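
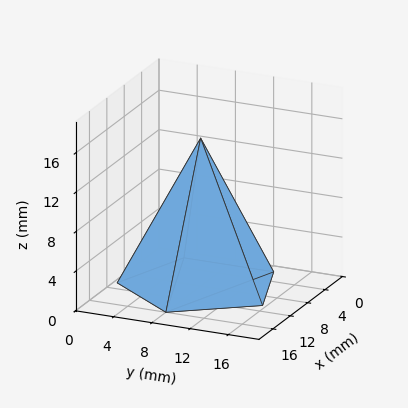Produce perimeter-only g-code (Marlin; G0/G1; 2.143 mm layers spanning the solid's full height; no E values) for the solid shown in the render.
Reading the render: the shape is a regular 5-sided pyramid, base circumscribed radius ≈ 8 mm, apex at z ≈ 15 mm (dimensions read to the nearest mm from the axis ticks). For the g-code, the solid's height is divided into equal slices at the stated Δz and each level perimeter traced with G1 moves after a G0 lift.

; perimeter-only toolpath
G21 ; units = mm
G90 ; absolute positioning
G28 ; home
; layer 1
G0 Z2.143
G0 X14.857 Y8.000
G1 X10.119 Y14.521
G1 X2.453 Y12.030
G1 X2.453 Y3.970
G1 X10.119 Y1.479
G1 X14.857 Y8.000
; layer 2
G0 Z4.286
G0 X13.714 Y8.000
G1 X9.766 Y13.434
G1 X3.377 Y11.359
G1 X3.377 Y4.641
G1 X9.766 Y2.566
G1 X13.714 Y8.000
; layer 3
G0 Z6.429
G0 X12.571 Y8.000
G1 X9.413 Y12.347
G1 X4.302 Y10.687
G1 X4.302 Y5.313
G1 X9.413 Y3.653
G1 X12.571 Y8.000
; layer 4
G0 Z8.571
G0 X11.429 Y8.000
G1 X9.059 Y11.261
G1 X5.226 Y10.015
G1 X5.226 Y5.985
G1 X9.059 Y4.739
G1 X11.429 Y8.000
; layer 5
G0 Z10.714
G0 X10.286 Y8.000
G1 X8.706 Y10.174
G1 X6.151 Y9.343
G1 X6.151 Y6.657
G1 X8.706 Y5.826
G1 X10.286 Y8.000
; layer 6
G0 Z12.857
G0 X9.143 Y8.000
G1 X8.353 Y9.087
G1 X7.075 Y8.672
G1 X7.075 Y7.328
G1 X8.353 Y6.913
G1 X9.143 Y8.000
M2 ; end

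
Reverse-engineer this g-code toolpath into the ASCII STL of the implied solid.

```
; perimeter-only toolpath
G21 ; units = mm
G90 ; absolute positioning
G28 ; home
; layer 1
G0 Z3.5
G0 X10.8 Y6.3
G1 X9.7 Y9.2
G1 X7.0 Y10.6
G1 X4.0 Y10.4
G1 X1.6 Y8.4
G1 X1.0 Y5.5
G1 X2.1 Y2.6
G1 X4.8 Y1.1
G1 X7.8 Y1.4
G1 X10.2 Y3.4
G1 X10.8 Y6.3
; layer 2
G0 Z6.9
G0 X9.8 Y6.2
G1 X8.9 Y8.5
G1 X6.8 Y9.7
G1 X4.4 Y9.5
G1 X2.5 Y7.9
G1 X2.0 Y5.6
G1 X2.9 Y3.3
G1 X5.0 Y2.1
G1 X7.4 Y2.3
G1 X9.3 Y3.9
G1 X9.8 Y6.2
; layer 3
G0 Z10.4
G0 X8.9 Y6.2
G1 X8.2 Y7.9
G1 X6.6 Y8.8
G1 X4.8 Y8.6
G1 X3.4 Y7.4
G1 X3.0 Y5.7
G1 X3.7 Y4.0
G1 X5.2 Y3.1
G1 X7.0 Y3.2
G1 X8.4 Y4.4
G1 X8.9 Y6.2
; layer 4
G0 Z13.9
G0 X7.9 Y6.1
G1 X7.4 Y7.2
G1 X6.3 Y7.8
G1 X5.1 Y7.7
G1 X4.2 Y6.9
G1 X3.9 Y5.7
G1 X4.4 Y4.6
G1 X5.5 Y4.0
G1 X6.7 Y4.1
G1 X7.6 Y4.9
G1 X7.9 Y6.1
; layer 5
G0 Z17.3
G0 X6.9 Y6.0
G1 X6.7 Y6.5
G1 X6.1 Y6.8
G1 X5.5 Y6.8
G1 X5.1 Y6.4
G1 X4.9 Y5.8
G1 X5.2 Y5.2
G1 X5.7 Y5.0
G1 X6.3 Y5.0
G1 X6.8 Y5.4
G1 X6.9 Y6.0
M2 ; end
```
solid part
  facet normal 0.0000 0.0000 -1.0000
    outer loop
      vertex 7.2 11.6 0.0
      vertex 10.4 9.8 0.0
      vertex 11.8 6.4 0.0
    endloop
  endfacet
  facet normal 0.0000 0.0000 -1.0000
    outer loop
      vertex 3.6 11.3 0.0
      vertex 7.2 11.6 0.0
      vertex 11.8 6.4 0.0
    endloop
  endfacet
  facet normal 0.0000 0.0000 -1.0000
    outer loop
      vertex 0.8 8.9 0.0
      vertex 3.6 11.3 0.0
      vertex 11.8 6.4 0.0
    endloop
  endfacet
  facet normal 0.0000 0.0000 -1.0000
    outer loop
      vertex 0.0 5.4 0.0
      vertex 0.8 8.9 0.0
      vertex 11.8 6.4 0.0
    endloop
  endfacet
  facet normal 0.0000 0.0000 -1.0000
    outer loop
      vertex 1.4 2.0 0.0
      vertex 0.0 5.4 0.0
      vertex 11.8 6.4 0.0
    endloop
  endfacet
  facet normal 0.0000 0.0000 -1.0000
    outer loop
      vertex 4.6 0.2 0.0
      vertex 1.4 2.0 0.0
      vertex 11.8 6.4 0.0
    endloop
  endfacet
  facet normal 0.0000 0.0000 -1.0000
    outer loop
      vertex 8.2 0.5 0.0
      vertex 4.6 0.2 0.0
      vertex 11.8 6.4 0.0
    endloop
  endfacet
  facet normal 0.0000 0.0000 -1.0000
    outer loop
      vertex 11.0 2.9 0.0
      vertex 8.2 0.5 0.0
      vertex 11.8 6.4 0.0
    endloop
  endfacet
  facet normal 0.8924 0.3675 0.2620
    outer loop
      vertex 11.8 6.4 0.0
      vertex 10.4 9.8 0.0
      vertex 5.9 5.9 20.8
    endloop
  endfacet
  facet normal 0.4734 0.8416 0.2602
    outer loop
      vertex 10.4 9.8 0.0
      vertex 7.2 11.6 0.0
      vertex 5.9 5.9 20.8
    endloop
  endfacet
  facet normal -0.0802 0.9626 0.2588
    outer loop
      vertex 7.2 11.6 0.0
      vertex 3.6 11.3 0.0
      vertex 5.9 5.9 20.8
    endloop
  endfacet
  facet normal -0.6284 0.7332 0.2598
    outer loop
      vertex 3.6 11.3 0.0
      vertex 0.8 8.9 0.0
      vertex 5.9 5.9 20.8
    endloop
  endfacet
  facet normal -0.9409 0.2151 0.2617
    outer loop
      vertex 0.8 8.9 0.0
      vertex 0.0 5.4 0.0
      vertex 5.9 5.9 20.8
    endloop
  endfacet
  facet normal -0.8924 -0.3675 0.2620
    outer loop
      vertex 0.0 5.4 0.0
      vertex 1.4 2.0 0.0
      vertex 5.9 5.9 20.8
    endloop
  endfacet
  facet normal -0.4734 -0.8416 0.2602
    outer loop
      vertex 1.4 2.0 0.0
      vertex 4.6 0.2 0.0
      vertex 5.9 5.9 20.8
    endloop
  endfacet
  facet normal 0.0802 -0.9626 0.2588
    outer loop
      vertex 4.6 0.2 0.0
      vertex 8.2 0.5 0.0
      vertex 5.9 5.9 20.8
    endloop
  endfacet
  facet normal 0.6284 -0.7332 0.2598
    outer loop
      vertex 8.2 0.5 0.0
      vertex 11.0 2.9 0.0
      vertex 5.9 5.9 20.8
    endloop
  endfacet
  facet normal 0.9409 -0.2151 0.2617
    outer loop
      vertex 11.0 2.9 0.0
      vertex 11.8 6.4 0.0
      vertex 5.9 5.9 20.8
    endloop
  endfacet
endsolid part

The G0 Z moves step by Δz≈3.5 mm. The G1 loops shrink linearly with z, so the solid tapers from its base footprint up to z≈20.8. Closing with a flat bottom cap and the tapered top and triangulating gives 18 facets — a regular 10-sided pyramid, base circumscribed radius ≈ 5.9 mm, apex at z ≈ 20.8 mm.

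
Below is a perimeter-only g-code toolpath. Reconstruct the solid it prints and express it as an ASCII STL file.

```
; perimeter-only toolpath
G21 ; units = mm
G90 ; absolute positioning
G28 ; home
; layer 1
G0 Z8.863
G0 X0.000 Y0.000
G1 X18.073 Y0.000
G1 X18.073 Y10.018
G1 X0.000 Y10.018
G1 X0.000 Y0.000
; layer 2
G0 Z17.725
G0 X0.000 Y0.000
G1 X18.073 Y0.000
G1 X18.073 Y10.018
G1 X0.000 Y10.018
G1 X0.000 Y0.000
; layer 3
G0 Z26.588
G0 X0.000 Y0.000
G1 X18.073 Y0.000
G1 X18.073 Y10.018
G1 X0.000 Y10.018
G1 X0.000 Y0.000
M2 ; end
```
solid part
  facet normal 0.0000 0.0000 -1.0000
    outer loop
      vertex 18.073 10.018 0.000
      vertex 18.073 0.000 0.000
      vertex 0.000 0.000 0.000
    endloop
  endfacet
  facet normal 0.0000 0.0000 -1.0000
    outer loop
      vertex 0.000 10.018 0.000
      vertex 18.073 10.018 0.000
      vertex 0.000 0.000 0.000
    endloop
  endfacet
  facet normal 0.0000 0.0000 1.0000
    outer loop
      vertex 0.000 0.000 26.588
      vertex 18.073 0.000 26.588
      vertex 18.073 10.018 26.588
    endloop
  endfacet
  facet normal 0.0000 0.0000 1.0000
    outer loop
      vertex 0.000 0.000 26.588
      vertex 18.073 10.018 26.588
      vertex 0.000 10.018 26.588
    endloop
  endfacet
  facet normal 0.0000 -1.0000 0.0000
    outer loop
      vertex 0.000 0.000 0.000
      vertex 18.073 0.000 0.000
      vertex 18.073 0.000 26.588
    endloop
  endfacet
  facet normal 0.0000 -1.0000 0.0000
    outer loop
      vertex 0.000 0.000 0.000
      vertex 18.073 0.000 26.588
      vertex 0.000 0.000 26.588
    endloop
  endfacet
  facet normal 0.0000 1.0000 0.0000
    outer loop
      vertex 18.073 10.018 26.588
      vertex 18.073 10.018 0.000
      vertex 0.000 10.018 0.000
    endloop
  endfacet
  facet normal 0.0000 1.0000 0.0000
    outer loop
      vertex 0.000 10.018 26.588
      vertex 18.073 10.018 26.588
      vertex 0.000 10.018 0.000
    endloop
  endfacet
  facet normal -1.0000 0.0000 0.0000
    outer loop
      vertex 0.000 10.018 26.588
      vertex 0.000 10.018 0.000
      vertex 0.000 0.000 0.000
    endloop
  endfacet
  facet normal -1.0000 0.0000 0.0000
    outer loop
      vertex 0.000 0.000 26.588
      vertex 0.000 10.018 26.588
      vertex 0.000 0.000 0.000
    endloop
  endfacet
  facet normal 1.0000 0.0000 0.0000
    outer loop
      vertex 18.073 0.000 0.000
      vertex 18.073 10.018 0.000
      vertex 18.073 10.018 26.588
    endloop
  endfacet
  facet normal 1.0000 0.0000 0.0000
    outer loop
      vertex 18.073 0.000 0.000
      vertex 18.073 10.018 26.588
      vertex 18.073 0.000 26.588
    endloop
  endfacet
endsolid part

The G0 Z moves step by Δz≈8.863 mm. Every layer's G1 loop is the same polygon, so the solid is a straight extrusion of it from z=0 to z≈26.6. Closing with flat bottom and top caps and triangulating gives 12 facets — a rectangular box, roughly 18.1 × 10 mm footprint and 26.6 mm tall.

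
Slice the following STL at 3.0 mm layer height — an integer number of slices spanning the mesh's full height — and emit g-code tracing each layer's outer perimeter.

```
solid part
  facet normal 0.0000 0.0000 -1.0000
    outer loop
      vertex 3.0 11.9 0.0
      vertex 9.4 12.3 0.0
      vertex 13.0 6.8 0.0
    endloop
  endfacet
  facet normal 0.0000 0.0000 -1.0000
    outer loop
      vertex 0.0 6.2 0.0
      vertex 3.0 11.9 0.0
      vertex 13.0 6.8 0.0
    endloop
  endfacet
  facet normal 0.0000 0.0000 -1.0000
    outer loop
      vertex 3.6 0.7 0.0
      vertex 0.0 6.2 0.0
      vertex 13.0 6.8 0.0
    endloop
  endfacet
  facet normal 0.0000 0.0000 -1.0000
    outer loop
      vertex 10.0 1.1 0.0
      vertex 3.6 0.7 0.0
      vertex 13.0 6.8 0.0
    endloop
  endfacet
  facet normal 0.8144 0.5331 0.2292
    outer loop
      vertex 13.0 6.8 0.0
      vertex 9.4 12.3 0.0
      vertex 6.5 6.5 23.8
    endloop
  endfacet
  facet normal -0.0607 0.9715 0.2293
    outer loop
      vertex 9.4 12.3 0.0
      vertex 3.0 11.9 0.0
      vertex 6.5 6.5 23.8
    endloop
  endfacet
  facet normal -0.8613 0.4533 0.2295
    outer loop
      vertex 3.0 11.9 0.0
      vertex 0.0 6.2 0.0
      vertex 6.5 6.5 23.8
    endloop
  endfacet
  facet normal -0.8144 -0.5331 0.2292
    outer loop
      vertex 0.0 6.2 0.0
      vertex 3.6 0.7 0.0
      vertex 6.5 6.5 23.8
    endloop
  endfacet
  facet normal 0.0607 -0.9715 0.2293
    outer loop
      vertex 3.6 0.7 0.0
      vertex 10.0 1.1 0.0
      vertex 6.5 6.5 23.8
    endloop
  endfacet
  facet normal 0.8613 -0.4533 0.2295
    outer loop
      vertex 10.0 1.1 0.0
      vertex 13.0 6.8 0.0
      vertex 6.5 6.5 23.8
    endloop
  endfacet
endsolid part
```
; perimeter-only toolpath
G21 ; units = mm
G90 ; absolute positioning
G28 ; home
; layer 1
G0 Z3.0
G0 X12.2 Y6.8
G1 X9.0 Y11.6
G1 X3.4 Y11.2
G1 X0.8 Y6.2
G1 X4.0 Y1.4
G1 X9.6 Y1.8
G1 X12.2 Y6.8
; layer 2
G0 Z6.0
G0 X11.4 Y6.7
G1 X8.7 Y10.9
G1 X3.9 Y10.6
G1 X1.6 Y6.3
G1 X4.3 Y2.1
G1 X9.1 Y2.5
G1 X11.4 Y6.7
; layer 3
G0 Z8.9
G0 X10.6 Y6.7
G1 X8.3 Y10.1
G1 X4.3 Y9.9
G1 X2.4 Y6.3
G1 X4.7 Y2.9
G1 X8.7 Y3.1
G1 X10.6 Y6.7
; layer 4
G0 Z11.9
G0 X9.8 Y6.7
G1 X8.0 Y9.4
G1 X4.8 Y9.2
G1 X3.2 Y6.3
G1 X5.0 Y3.6
G1 X8.2 Y3.8
G1 X9.8 Y6.7
; layer 5
G0 Z14.9
G0 X8.9 Y6.6
G1 X7.6 Y8.7
G1 X5.2 Y8.5
G1 X4.1 Y6.4
G1 X5.4 Y4.3
G1 X7.8 Y4.5
G1 X8.9 Y6.6
; layer 6
G0 Z17.9
G0 X8.1 Y6.6
G1 X7.2 Y8.0
G1 X5.6 Y7.8
G1 X4.9 Y6.4
G1 X5.8 Y5.0
G1 X7.4 Y5.2
G1 X8.1 Y6.6
; layer 7
G0 Z20.8
G0 X7.3 Y6.5
G1 X6.9 Y7.2
G1 X6.1 Y7.2
G1 X5.7 Y6.5
G1 X6.1 Y5.8
G1 X6.9 Y5.8
G1 X7.3 Y6.5
M2 ; end

The solid is a regular 6-sided pyramid, base circumscribed radius ≈ 6.5 mm, apex at z ≈ 23.8 mm. Slicing at Δz = 3.0 mm — 8 equal slices spanning the solid's height, so layer i sits at z = i·h/8 — gives 7 non-empty perimeters. Each is a 6-segment closed polygon; G0 lifts to the layer z and rapids to the start vertex, then G1 traces the edges. The cross-section shrinks linearly with z (the slice at the apex is degenerate and omitted).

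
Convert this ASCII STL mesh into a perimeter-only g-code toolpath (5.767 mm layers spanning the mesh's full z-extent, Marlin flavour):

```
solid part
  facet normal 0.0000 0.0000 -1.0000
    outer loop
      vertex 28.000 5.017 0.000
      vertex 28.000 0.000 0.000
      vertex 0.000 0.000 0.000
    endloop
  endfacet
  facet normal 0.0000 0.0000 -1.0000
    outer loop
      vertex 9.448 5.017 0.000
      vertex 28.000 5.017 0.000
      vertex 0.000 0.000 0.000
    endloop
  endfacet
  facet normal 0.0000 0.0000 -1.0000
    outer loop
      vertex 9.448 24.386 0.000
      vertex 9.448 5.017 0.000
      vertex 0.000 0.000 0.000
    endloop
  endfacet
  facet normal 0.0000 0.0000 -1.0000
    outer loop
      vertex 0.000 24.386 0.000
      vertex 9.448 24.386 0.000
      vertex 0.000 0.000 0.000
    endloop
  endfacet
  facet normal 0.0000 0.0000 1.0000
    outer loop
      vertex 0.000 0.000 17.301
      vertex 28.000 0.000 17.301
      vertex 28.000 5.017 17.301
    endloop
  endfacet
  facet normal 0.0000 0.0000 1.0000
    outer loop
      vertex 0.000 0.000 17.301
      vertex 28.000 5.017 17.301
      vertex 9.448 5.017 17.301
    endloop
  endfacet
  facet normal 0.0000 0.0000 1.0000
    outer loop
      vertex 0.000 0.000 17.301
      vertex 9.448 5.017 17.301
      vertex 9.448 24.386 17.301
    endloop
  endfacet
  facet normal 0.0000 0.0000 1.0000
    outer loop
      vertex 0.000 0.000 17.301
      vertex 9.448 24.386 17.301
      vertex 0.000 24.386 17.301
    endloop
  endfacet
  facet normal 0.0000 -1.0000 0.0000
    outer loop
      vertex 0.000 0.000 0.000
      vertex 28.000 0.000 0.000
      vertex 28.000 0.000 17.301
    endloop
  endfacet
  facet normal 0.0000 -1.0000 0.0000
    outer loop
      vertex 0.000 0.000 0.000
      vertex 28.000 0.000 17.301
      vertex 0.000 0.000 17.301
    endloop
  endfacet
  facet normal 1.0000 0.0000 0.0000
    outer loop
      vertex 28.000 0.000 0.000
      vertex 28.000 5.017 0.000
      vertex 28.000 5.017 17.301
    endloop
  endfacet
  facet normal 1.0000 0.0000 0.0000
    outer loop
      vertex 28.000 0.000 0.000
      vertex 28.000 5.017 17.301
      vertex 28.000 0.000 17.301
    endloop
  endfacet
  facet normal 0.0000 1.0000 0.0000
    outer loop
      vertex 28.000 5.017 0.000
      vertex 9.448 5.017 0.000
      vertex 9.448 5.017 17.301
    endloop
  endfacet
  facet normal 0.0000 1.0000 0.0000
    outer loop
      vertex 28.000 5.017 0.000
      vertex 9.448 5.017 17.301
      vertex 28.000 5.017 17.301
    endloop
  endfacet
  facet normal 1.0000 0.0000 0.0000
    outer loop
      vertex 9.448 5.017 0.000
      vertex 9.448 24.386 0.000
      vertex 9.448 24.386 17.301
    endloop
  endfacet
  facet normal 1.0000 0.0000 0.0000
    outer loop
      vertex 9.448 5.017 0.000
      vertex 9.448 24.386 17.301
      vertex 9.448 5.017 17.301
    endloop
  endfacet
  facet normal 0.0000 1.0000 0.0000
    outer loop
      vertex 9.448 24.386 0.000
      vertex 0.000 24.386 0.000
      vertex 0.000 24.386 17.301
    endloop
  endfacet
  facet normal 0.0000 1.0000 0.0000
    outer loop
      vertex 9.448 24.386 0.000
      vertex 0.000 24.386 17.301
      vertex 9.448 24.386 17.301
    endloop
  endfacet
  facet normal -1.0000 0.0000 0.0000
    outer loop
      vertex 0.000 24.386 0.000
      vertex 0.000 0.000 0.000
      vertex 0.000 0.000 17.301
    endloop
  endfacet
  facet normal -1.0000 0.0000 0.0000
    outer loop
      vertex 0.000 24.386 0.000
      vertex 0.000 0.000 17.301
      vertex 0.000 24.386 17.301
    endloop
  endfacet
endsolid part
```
; perimeter-only toolpath
G21 ; units = mm
G90 ; absolute positioning
G28 ; home
; layer 1
G0 Z5.767
G0 X0.000 Y0.000
G1 X28.000 Y0.000
G1 X28.000 Y5.017
G1 X9.448 Y5.017
G1 X9.448 Y24.386
G1 X0.000 Y24.386
G1 X0.000 Y0.000
; layer 2
G0 Z11.534
G0 X0.000 Y0.000
G1 X28.000 Y0.000
G1 X28.000 Y5.017
G1 X9.448 Y5.017
G1 X9.448 Y24.386
G1 X0.000 Y24.386
G1 X0.000 Y0.000
; layer 3
G0 Z17.301
G0 X0.000 Y0.000
G1 X28.000 Y0.000
G1 X28.000 Y5.017
G1 X9.448 Y5.017
G1 X9.448 Y24.386
G1 X0.000 Y24.386
G1 X0.000 Y0.000
M2 ; end

The solid is an L-shaped prism: outer 28 × 24.4 mm, arm thicknesses ≈ 5.02 mm (horizontal) and 9.45 mm (vertical), extruded 17.3 mm in z. Slicing at Δz = 5.767 mm — 3 equal slices spanning the solid's height, so layer i sits at z = i·h/3 — gives 3 non-empty perimeters. Each is a 6-segment closed polygon; G0 lifts to the layer z and rapids to the start vertex, then G1 traces the edges.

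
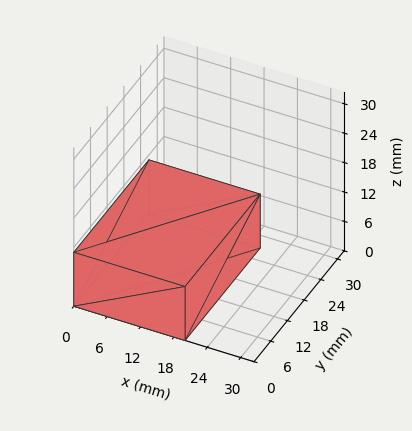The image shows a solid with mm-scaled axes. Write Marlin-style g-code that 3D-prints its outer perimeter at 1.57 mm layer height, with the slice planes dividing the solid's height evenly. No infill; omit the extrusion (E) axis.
Reading the render: the shape is a rectangular box, roughly 20 × 27 mm footprint and 11 mm tall (dimensions read to the nearest mm from the axis ticks). For the g-code, the solid's height is divided into equal slices at the stated Δz and each level perimeter traced with G1 moves after a G0 lift.

; perimeter-only toolpath
G21 ; units = mm
G90 ; absolute positioning
G28 ; home
; layer 1
G0 Z1.57
G0 X0.00 Y0.00
G1 X20.00 Y0.00
G1 X20.00 Y27.00
G1 X0.00 Y27.00
G1 X0.00 Y0.00
; layer 2
G0 Z3.14
G0 X0.00 Y0.00
G1 X20.00 Y0.00
G1 X20.00 Y27.00
G1 X0.00 Y27.00
G1 X0.00 Y0.00
; layer 3
G0 Z4.71
G0 X0.00 Y0.00
G1 X20.00 Y0.00
G1 X20.00 Y27.00
G1 X0.00 Y27.00
G1 X0.00 Y0.00
; layer 4
G0 Z6.29
G0 X0.00 Y0.00
G1 X20.00 Y0.00
G1 X20.00 Y27.00
G1 X0.00 Y27.00
G1 X0.00 Y0.00
; layer 5
G0 Z7.86
G0 X0.00 Y0.00
G1 X20.00 Y0.00
G1 X20.00 Y27.00
G1 X0.00 Y27.00
G1 X0.00 Y0.00
; layer 6
G0 Z9.43
G0 X0.00 Y0.00
G1 X20.00 Y0.00
G1 X20.00 Y27.00
G1 X0.00 Y27.00
G1 X0.00 Y0.00
; layer 7
G0 Z11.00
G0 X0.00 Y0.00
G1 X20.00 Y0.00
G1 X20.00 Y27.00
G1 X0.00 Y27.00
G1 X0.00 Y0.00
M2 ; end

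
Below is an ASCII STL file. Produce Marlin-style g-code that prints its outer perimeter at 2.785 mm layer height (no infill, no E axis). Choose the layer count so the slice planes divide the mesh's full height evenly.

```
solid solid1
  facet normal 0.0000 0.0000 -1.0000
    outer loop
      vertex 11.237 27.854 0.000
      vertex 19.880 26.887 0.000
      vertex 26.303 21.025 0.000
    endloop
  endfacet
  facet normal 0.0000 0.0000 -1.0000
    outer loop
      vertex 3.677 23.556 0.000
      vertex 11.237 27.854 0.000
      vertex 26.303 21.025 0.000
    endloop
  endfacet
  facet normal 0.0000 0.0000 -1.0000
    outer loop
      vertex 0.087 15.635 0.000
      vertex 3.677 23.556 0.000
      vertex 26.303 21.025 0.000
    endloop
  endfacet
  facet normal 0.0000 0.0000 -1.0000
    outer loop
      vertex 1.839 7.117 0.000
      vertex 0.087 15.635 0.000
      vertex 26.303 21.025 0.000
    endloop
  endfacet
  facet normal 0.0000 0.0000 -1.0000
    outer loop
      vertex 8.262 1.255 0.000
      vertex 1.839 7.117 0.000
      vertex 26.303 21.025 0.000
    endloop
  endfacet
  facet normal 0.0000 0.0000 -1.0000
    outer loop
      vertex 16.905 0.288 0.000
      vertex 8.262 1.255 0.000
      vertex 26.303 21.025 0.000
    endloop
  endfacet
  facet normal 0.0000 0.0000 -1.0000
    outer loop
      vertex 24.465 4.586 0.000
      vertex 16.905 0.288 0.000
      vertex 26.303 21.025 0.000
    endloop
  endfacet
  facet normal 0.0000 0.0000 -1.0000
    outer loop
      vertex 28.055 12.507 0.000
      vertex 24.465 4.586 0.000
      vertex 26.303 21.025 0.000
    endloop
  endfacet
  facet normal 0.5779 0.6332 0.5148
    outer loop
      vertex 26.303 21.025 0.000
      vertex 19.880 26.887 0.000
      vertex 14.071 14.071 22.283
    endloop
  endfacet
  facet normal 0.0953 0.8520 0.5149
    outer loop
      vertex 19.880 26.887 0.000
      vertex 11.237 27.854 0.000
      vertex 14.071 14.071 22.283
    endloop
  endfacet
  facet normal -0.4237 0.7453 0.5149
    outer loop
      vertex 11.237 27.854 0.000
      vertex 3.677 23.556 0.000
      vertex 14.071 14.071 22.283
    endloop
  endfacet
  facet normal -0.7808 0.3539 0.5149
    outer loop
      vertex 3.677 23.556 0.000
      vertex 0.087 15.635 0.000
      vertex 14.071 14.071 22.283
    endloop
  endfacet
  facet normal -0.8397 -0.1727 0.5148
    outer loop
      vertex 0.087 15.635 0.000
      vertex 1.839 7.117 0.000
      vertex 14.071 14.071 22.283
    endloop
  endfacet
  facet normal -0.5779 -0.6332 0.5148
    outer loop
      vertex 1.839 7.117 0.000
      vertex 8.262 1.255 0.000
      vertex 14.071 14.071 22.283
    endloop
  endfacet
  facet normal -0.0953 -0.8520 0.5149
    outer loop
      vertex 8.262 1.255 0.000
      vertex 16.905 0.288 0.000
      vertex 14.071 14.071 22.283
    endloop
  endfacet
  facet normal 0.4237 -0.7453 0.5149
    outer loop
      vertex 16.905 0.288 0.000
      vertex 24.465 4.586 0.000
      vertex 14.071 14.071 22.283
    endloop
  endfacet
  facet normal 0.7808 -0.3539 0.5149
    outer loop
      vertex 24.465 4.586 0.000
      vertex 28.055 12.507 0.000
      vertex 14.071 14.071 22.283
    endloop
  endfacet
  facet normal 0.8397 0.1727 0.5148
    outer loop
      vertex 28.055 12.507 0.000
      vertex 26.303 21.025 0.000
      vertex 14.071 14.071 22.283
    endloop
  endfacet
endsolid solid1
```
; perimeter-only toolpath
G21 ; units = mm
G90 ; absolute positioning
G28 ; home
; layer 1
G0 Z2.785
G0 X24.774 Y20.156
G1 X19.154 Y25.285
G1 X11.591 Y26.131
G1 X4.976 Y22.370
G1 X1.835 Y15.439
G1 X3.368 Y7.986
G1 X8.988 Y2.857
G1 X16.551 Y2.011
G1 X23.166 Y5.772
G1 X26.307 Y12.702
G1 X24.774 Y20.156
; layer 2
G0 Z5.571
G0 X23.245 Y19.287
G1 X18.428 Y23.683
G1 X11.945 Y24.408
G1 X6.276 Y21.185
G1 X3.583 Y15.244
G1 X4.897 Y8.855
G1 X9.714 Y4.459
G1 X16.197 Y3.734
G1 X21.866 Y6.957
G1 X24.559 Y12.898
G1 X23.245 Y19.287
; layer 3
G0 Z8.356
G0 X21.716 Y18.417
G1 X17.702 Y22.081
G1 X12.300 Y22.685
G1 X7.575 Y19.999
G1 X5.331 Y15.049
G1 X6.426 Y9.725
G1 X10.440 Y6.061
G1 X15.842 Y5.457
G1 X20.567 Y8.143
G1 X22.811 Y13.093
G1 X21.716 Y18.417
; layer 4
G0 Z11.142
G0 X20.187 Y17.548
G1 X16.976 Y20.479
G1 X12.654 Y20.962
G1 X8.874 Y18.814
G1 X7.079 Y14.853
G1 X7.955 Y10.594
G1 X11.166 Y7.663
G1 X15.488 Y7.179
G1 X19.268 Y9.329
G1 X21.063 Y13.289
G1 X20.187 Y17.548
; layer 5
G0 Z13.927
G0 X18.658 Y16.679
G1 X16.249 Y18.877
G1 X13.008 Y19.240
G1 X10.173 Y17.628
G1 X8.827 Y14.658
G1 X9.484 Y11.463
G1 X11.893 Y9.265
G1 X15.134 Y8.902
G1 X17.969 Y10.514
G1 X19.315 Y13.485
G1 X18.658 Y16.679
; layer 6
G0 Z16.712
G0 X17.129 Y15.809
G1 X15.523 Y17.275
G1 X13.363 Y17.517
G1 X11.473 Y16.442
G1 X10.575 Y14.462
G1 X11.013 Y12.332
G1 X12.619 Y10.867
G1 X14.780 Y10.625
G1 X16.669 Y11.700
G1 X17.567 Y13.680
G1 X17.129 Y15.809
; layer 7
G0 Z19.498
G0 X15.600 Y14.940
G1 X14.797 Y15.673
G1 X13.717 Y15.794
G1 X12.772 Y15.257
G1 X12.323 Y14.267
G1 X12.542 Y13.202
G1 X13.345 Y12.469
G1 X14.425 Y12.348
G1 X15.370 Y12.885
G1 X15.819 Y13.875
G1 X15.600 Y14.940
M2 ; end

The solid is a regular 10-sided pyramid, base circumscribed radius ≈ 14.1 mm, apex at z ≈ 22.3 mm. Slicing at Δz = 2.785 mm — 8 equal slices spanning the solid's height, so layer i sits at z = i·h/8 — gives 7 non-empty perimeters. Each is a 10-segment closed polygon; G0 lifts to the layer z and rapids to the start vertex, then G1 traces the edges. The cross-section shrinks linearly with z (the slice at the apex is degenerate and omitted).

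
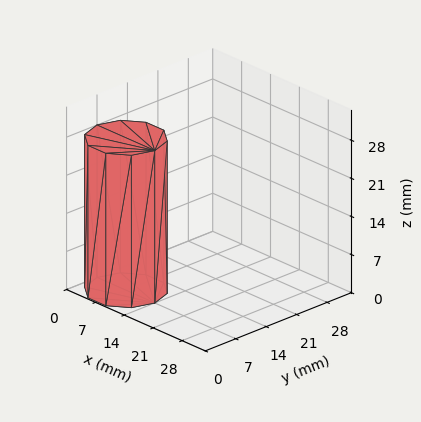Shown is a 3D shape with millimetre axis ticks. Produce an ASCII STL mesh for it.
Reading the render: the shape is a regular 10-sided prism (a cylinder approximated with 10 flat sides), circumscribed radius ≈ 7 mm, height ≈ 28 mm (dimensions read to the nearest mm from the axis ticks). For the STL, each face is triangulated and given an outward normal.

solid part
  facet normal 0.0000 0.0000 -1.0000
    outer loop
      vertex 9.163 13.657 0.000
      vertex 12.663 11.114 0.000
      vertex 14.000 7.000 0.000
    endloop
  endfacet
  facet normal 0.0000 0.0000 -1.0000
    outer loop
      vertex 4.837 13.657 0.000
      vertex 9.163 13.657 0.000
      vertex 14.000 7.000 0.000
    endloop
  endfacet
  facet normal 0.0000 0.0000 -1.0000
    outer loop
      vertex 1.337 11.114 0.000
      vertex 4.837 13.657 0.000
      vertex 14.000 7.000 0.000
    endloop
  endfacet
  facet normal 0.0000 0.0000 -1.0000
    outer loop
      vertex 0.000 7.000 0.000
      vertex 1.337 11.114 0.000
      vertex 14.000 7.000 0.000
    endloop
  endfacet
  facet normal 0.0000 0.0000 -1.0000
    outer loop
      vertex 1.337 2.886 0.000
      vertex 0.000 7.000 0.000
      vertex 14.000 7.000 0.000
    endloop
  endfacet
  facet normal 0.0000 0.0000 -1.0000
    outer loop
      vertex 4.837 0.343 0.000
      vertex 1.337 2.886 0.000
      vertex 14.000 7.000 0.000
    endloop
  endfacet
  facet normal 0.0000 0.0000 -1.0000
    outer loop
      vertex 9.163 0.343 0.000
      vertex 4.837 0.343 0.000
      vertex 14.000 7.000 0.000
    endloop
  endfacet
  facet normal 0.0000 0.0000 -1.0000
    outer loop
      vertex 12.663 2.886 0.000
      vertex 9.163 0.343 0.000
      vertex 14.000 7.000 0.000
    endloop
  endfacet
  facet normal 0.0000 0.0000 1.0000
    outer loop
      vertex 14.000 7.000 28.000
      vertex 12.663 11.114 28.000
      vertex 9.163 13.657 28.000
    endloop
  endfacet
  facet normal 0.0000 0.0000 1.0000
    outer loop
      vertex 14.000 7.000 28.000
      vertex 9.163 13.657 28.000
      vertex 4.837 13.657 28.000
    endloop
  endfacet
  facet normal 0.0000 0.0000 1.0000
    outer loop
      vertex 14.000 7.000 28.000
      vertex 4.837 13.657 28.000
      vertex 1.337 11.114 28.000
    endloop
  endfacet
  facet normal 0.0000 0.0000 1.0000
    outer loop
      vertex 14.000 7.000 28.000
      vertex 1.337 11.114 28.000
      vertex 0.000 7.000 28.000
    endloop
  endfacet
  facet normal 0.0000 0.0000 1.0000
    outer loop
      vertex 14.000 7.000 28.000
      vertex 0.000 7.000 28.000
      vertex 1.337 2.886 28.000
    endloop
  endfacet
  facet normal 0.0000 0.0000 1.0000
    outer loop
      vertex 14.000 7.000 28.000
      vertex 1.337 2.886 28.000
      vertex 4.837 0.343 28.000
    endloop
  endfacet
  facet normal 0.0000 0.0000 1.0000
    outer loop
      vertex 14.000 7.000 28.000
      vertex 4.837 0.343 28.000
      vertex 9.163 0.343 28.000
    endloop
  endfacet
  facet normal 0.0000 0.0000 1.0000
    outer loop
      vertex 14.000 7.000 28.000
      vertex 9.163 0.343 28.000
      vertex 12.663 2.886 28.000
    endloop
  endfacet
  facet normal 0.9510 0.3091 0.0000
    outer loop
      vertex 14.000 7.000 0.000
      vertex 12.663 11.114 0.000
      vertex 12.663 11.114 28.000
    endloop
  endfacet
  facet normal 0.9510 0.3091 0.0000
    outer loop
      vertex 14.000 7.000 0.000
      vertex 12.663 11.114 28.000
      vertex 14.000 7.000 28.000
    endloop
  endfacet
  facet normal 0.5878 0.8090 0.0000
    outer loop
      vertex 12.663 11.114 0.000
      vertex 9.163 13.657 0.000
      vertex 9.163 13.657 28.000
    endloop
  endfacet
  facet normal 0.5878 0.8090 0.0000
    outer loop
      vertex 12.663 11.114 0.000
      vertex 9.163 13.657 28.000
      vertex 12.663 11.114 28.000
    endloop
  endfacet
  facet normal 0.0000 1.0000 0.0000
    outer loop
      vertex 9.163 13.657 0.000
      vertex 4.837 13.657 0.000
      vertex 4.837 13.657 28.000
    endloop
  endfacet
  facet normal 0.0000 1.0000 0.0000
    outer loop
      vertex 9.163 13.657 0.000
      vertex 4.837 13.657 28.000
      vertex 9.163 13.657 28.000
    endloop
  endfacet
  facet normal -0.5878 0.8090 0.0000
    outer loop
      vertex 4.837 13.657 0.000
      vertex 1.337 11.114 0.000
      vertex 1.337 11.114 28.000
    endloop
  endfacet
  facet normal -0.5878 0.8090 0.0000
    outer loop
      vertex 4.837 13.657 0.000
      vertex 1.337 11.114 28.000
      vertex 4.837 13.657 28.000
    endloop
  endfacet
  facet normal -0.9510 0.3091 0.0000
    outer loop
      vertex 1.337 11.114 0.000
      vertex 0.000 7.000 0.000
      vertex 0.000 7.000 28.000
    endloop
  endfacet
  facet normal -0.9510 0.3091 0.0000
    outer loop
      vertex 1.337 11.114 0.000
      vertex 0.000 7.000 28.000
      vertex 1.337 11.114 28.000
    endloop
  endfacet
  facet normal -0.9510 -0.3091 0.0000
    outer loop
      vertex 0.000 7.000 0.000
      vertex 1.337 2.886 0.000
      vertex 1.337 2.886 28.000
    endloop
  endfacet
  facet normal -0.9510 -0.3091 0.0000
    outer loop
      vertex 0.000 7.000 0.000
      vertex 1.337 2.886 28.000
      vertex 0.000 7.000 28.000
    endloop
  endfacet
  facet normal -0.5878 -0.8090 0.0000
    outer loop
      vertex 1.337 2.886 0.000
      vertex 4.837 0.343 0.000
      vertex 4.837 0.343 28.000
    endloop
  endfacet
  facet normal -0.5878 -0.8090 0.0000
    outer loop
      vertex 1.337 2.886 0.000
      vertex 4.837 0.343 28.000
      vertex 1.337 2.886 28.000
    endloop
  endfacet
  facet normal 0.0000 -1.0000 0.0000
    outer loop
      vertex 4.837 0.343 0.000
      vertex 9.163 0.343 0.000
      vertex 9.163 0.343 28.000
    endloop
  endfacet
  facet normal 0.0000 -1.0000 0.0000
    outer loop
      vertex 4.837 0.343 0.000
      vertex 9.163 0.343 28.000
      vertex 4.837 0.343 28.000
    endloop
  endfacet
  facet normal 0.5878 -0.8090 0.0000
    outer loop
      vertex 9.163 0.343 0.000
      vertex 12.663 2.886 0.000
      vertex 12.663 2.886 28.000
    endloop
  endfacet
  facet normal 0.5878 -0.8090 0.0000
    outer loop
      vertex 9.163 0.343 0.000
      vertex 12.663 2.886 28.000
      vertex 9.163 0.343 28.000
    endloop
  endfacet
  facet normal 0.9510 -0.3091 0.0000
    outer loop
      vertex 12.663 2.886 0.000
      vertex 14.000 7.000 0.000
      vertex 14.000 7.000 28.000
    endloop
  endfacet
  facet normal 0.9510 -0.3091 0.0000
    outer loop
      vertex 12.663 2.886 0.000
      vertex 14.000 7.000 28.000
      vertex 12.663 2.886 28.000
    endloop
  endfacet
endsolid part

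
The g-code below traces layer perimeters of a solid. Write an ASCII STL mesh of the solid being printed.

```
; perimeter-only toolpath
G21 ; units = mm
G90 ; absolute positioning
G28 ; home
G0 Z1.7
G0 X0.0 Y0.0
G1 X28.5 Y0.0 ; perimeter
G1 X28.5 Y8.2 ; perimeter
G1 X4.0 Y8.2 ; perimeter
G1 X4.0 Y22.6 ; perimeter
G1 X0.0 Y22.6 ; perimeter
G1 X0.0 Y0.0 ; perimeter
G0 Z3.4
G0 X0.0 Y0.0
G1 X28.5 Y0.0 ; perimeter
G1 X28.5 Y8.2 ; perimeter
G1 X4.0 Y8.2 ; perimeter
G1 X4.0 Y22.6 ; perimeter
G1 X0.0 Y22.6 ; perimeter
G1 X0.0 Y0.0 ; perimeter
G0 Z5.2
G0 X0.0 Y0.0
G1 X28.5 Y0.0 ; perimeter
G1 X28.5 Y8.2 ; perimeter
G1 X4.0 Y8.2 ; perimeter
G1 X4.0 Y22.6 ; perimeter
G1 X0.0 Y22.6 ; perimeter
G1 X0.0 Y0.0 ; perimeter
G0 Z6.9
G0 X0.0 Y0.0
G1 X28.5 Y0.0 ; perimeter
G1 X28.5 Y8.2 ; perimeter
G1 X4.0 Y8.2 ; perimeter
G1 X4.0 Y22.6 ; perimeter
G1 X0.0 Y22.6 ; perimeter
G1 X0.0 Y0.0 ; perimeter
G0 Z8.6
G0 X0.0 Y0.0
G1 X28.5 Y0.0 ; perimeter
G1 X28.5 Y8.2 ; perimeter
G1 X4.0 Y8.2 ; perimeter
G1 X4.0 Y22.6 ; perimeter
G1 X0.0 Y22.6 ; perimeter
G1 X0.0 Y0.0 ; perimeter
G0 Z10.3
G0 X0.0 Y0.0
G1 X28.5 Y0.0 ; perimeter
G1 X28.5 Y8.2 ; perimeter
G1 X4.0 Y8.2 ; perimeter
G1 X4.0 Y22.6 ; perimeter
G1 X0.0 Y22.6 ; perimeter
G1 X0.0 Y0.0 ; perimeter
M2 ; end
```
solid part
  facet normal 0.0000 0.0000 -1.0000
    outer loop
      vertex 28.5 8.2 0.0
      vertex 28.5 0.0 0.0
      vertex 0.0 0.0 0.0
    endloop
  endfacet
  facet normal 0.0000 0.0000 -1.0000
    outer loop
      vertex 4.0 8.2 0.0
      vertex 28.5 8.2 0.0
      vertex 0.0 0.0 0.0
    endloop
  endfacet
  facet normal 0.0000 0.0000 -1.0000
    outer loop
      vertex 4.0 22.6 0.0
      vertex 4.0 8.2 0.0
      vertex 0.0 0.0 0.0
    endloop
  endfacet
  facet normal 0.0000 0.0000 -1.0000
    outer loop
      vertex 0.0 22.6 0.0
      vertex 4.0 22.6 0.0
      vertex 0.0 0.0 0.0
    endloop
  endfacet
  facet normal 0.0000 0.0000 1.0000
    outer loop
      vertex 0.0 0.0 10.3
      vertex 28.5 0.0 10.3
      vertex 28.5 8.2 10.3
    endloop
  endfacet
  facet normal 0.0000 0.0000 1.0000
    outer loop
      vertex 0.0 0.0 10.3
      vertex 28.5 8.2 10.3
      vertex 4.0 8.2 10.3
    endloop
  endfacet
  facet normal 0.0000 0.0000 1.0000
    outer loop
      vertex 0.0 0.0 10.3
      vertex 4.0 8.2 10.3
      vertex 4.0 22.6 10.3
    endloop
  endfacet
  facet normal 0.0000 0.0000 1.0000
    outer loop
      vertex 0.0 0.0 10.3
      vertex 4.0 22.6 10.3
      vertex 0.0 22.6 10.3
    endloop
  endfacet
  facet normal 0.0000 -1.0000 0.0000
    outer loop
      vertex 0.0 0.0 0.0
      vertex 28.5 0.0 0.0
      vertex 28.5 0.0 10.3
    endloop
  endfacet
  facet normal 0.0000 -1.0000 0.0000
    outer loop
      vertex 0.0 0.0 0.0
      vertex 28.5 0.0 10.3
      vertex 0.0 0.0 10.3
    endloop
  endfacet
  facet normal 1.0000 0.0000 0.0000
    outer loop
      vertex 28.5 0.0 0.0
      vertex 28.5 8.2 0.0
      vertex 28.5 8.2 10.3
    endloop
  endfacet
  facet normal 1.0000 0.0000 0.0000
    outer loop
      vertex 28.5 0.0 0.0
      vertex 28.5 8.2 10.3
      vertex 28.5 0.0 10.3
    endloop
  endfacet
  facet normal 0.0000 1.0000 0.0000
    outer loop
      vertex 28.5 8.2 0.0
      vertex 4.0 8.2 0.0
      vertex 4.0 8.2 10.3
    endloop
  endfacet
  facet normal 0.0000 1.0000 0.0000
    outer loop
      vertex 28.5 8.2 0.0
      vertex 4.0 8.2 10.3
      vertex 28.5 8.2 10.3
    endloop
  endfacet
  facet normal 1.0000 0.0000 0.0000
    outer loop
      vertex 4.0 8.2 0.0
      vertex 4.0 22.6 0.0
      vertex 4.0 22.6 10.3
    endloop
  endfacet
  facet normal 1.0000 0.0000 0.0000
    outer loop
      vertex 4.0 8.2 0.0
      vertex 4.0 22.6 10.3
      vertex 4.0 8.2 10.3
    endloop
  endfacet
  facet normal 0.0000 1.0000 0.0000
    outer loop
      vertex 4.0 22.6 0.0
      vertex 0.0 22.6 0.0
      vertex 0.0 22.6 10.3
    endloop
  endfacet
  facet normal 0.0000 1.0000 0.0000
    outer loop
      vertex 4.0 22.6 0.0
      vertex 0.0 22.6 10.3
      vertex 4.0 22.6 10.3
    endloop
  endfacet
  facet normal -1.0000 0.0000 0.0000
    outer loop
      vertex 0.0 22.6 0.0
      vertex 0.0 0.0 0.0
      vertex 0.0 0.0 10.3
    endloop
  endfacet
  facet normal -1.0000 0.0000 0.0000
    outer loop
      vertex 0.0 22.6 0.0
      vertex 0.0 0.0 10.3
      vertex 0.0 22.6 10.3
    endloop
  endfacet
endsolid part

The G0 Z moves step by Δz≈1.7 mm. Every layer's G1 loop is the same polygon, so the solid is a straight extrusion of it from z=0 to z≈10.3. Closing with flat bottom and top caps and triangulating gives 20 facets — an L-shaped prism: outer 28.5 × 22.6 mm, arm thicknesses ≈ 8.2 mm (horizontal) and 4 mm (vertical), extruded 10.3 mm in z.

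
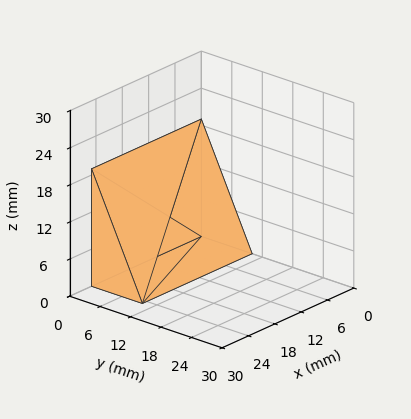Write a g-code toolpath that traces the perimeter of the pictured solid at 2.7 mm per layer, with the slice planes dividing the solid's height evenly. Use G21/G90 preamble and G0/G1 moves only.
Reading the render: the shape is a wedge (ramp): 25 × 10 mm base, rising to 19 mm along the y=0 edge and sloping linearly to z=0 at y=10 (dimensions read to the nearest mm from the axis ticks). For the g-code, the solid's height is divided into equal slices at the stated Δz and each level perimeter traced with G1 moves after a G0 lift.

; perimeter-only toolpath
G21 ; units = mm
G90 ; absolute positioning
G28 ; home
; layer 1
G0 Z2.7
G0 X0.0 Y0.0
G1 X25.0 Y0.0
G1 X25.0 Y8.6
G1 X0.0 Y8.6
G1 X0.0 Y0.0
; layer 2
G0 Z5.4
G0 X0.0 Y0.0
G1 X25.0 Y0.0
G1 X25.0 Y7.1
G1 X0.0 Y7.1
G1 X0.0 Y0.0
; layer 3
G0 Z8.1
G0 X0.0 Y0.0
G1 X25.0 Y0.0
G1 X25.0 Y5.7
G1 X0.0 Y5.7
G1 X0.0 Y0.0
; layer 4
G0 Z10.9
G0 X0.0 Y0.0
G1 X25.0 Y0.0
G1 X25.0 Y4.3
G1 X0.0 Y4.3
G1 X0.0 Y0.0
; layer 5
G0 Z13.6
G0 X0.0 Y0.0
G1 X25.0 Y0.0
G1 X25.0 Y2.9
G1 X0.0 Y2.9
G1 X0.0 Y0.0
; layer 6
G0 Z16.3
G0 X0.0 Y0.0
G1 X25.0 Y0.0
G1 X25.0 Y1.4
G1 X0.0 Y1.4
G1 X0.0 Y0.0
M2 ; end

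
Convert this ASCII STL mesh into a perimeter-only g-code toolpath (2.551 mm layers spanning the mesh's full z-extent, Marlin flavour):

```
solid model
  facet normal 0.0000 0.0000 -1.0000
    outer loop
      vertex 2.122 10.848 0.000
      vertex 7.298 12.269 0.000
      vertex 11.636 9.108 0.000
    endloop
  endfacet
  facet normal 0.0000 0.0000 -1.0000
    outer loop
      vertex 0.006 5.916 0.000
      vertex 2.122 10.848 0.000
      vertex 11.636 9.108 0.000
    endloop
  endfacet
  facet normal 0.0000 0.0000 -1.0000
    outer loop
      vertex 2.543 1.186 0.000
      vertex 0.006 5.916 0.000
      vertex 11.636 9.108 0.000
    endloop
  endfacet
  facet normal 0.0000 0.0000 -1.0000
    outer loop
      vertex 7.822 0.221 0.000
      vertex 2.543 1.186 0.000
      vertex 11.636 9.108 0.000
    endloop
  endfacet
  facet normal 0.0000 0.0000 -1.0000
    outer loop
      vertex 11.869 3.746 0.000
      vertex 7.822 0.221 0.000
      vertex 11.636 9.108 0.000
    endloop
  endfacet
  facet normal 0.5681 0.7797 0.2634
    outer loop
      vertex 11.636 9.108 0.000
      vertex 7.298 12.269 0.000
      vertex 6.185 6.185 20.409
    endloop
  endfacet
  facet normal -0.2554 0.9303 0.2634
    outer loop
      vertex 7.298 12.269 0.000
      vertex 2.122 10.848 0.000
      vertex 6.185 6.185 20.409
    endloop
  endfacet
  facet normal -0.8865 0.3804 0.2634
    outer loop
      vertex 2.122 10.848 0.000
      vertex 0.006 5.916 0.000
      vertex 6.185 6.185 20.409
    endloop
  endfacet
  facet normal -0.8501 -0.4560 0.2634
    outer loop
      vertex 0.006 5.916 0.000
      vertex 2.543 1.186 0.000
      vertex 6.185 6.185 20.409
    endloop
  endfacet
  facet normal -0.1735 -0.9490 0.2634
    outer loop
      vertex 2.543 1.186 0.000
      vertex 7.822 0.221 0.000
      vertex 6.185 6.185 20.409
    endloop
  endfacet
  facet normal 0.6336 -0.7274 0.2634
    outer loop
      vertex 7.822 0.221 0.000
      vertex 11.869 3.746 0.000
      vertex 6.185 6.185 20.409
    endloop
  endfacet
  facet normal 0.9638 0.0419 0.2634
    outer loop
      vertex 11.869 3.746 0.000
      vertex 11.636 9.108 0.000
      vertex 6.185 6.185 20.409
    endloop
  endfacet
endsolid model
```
; perimeter-only toolpath
G21 ; units = mm
G90 ; absolute positioning
G28 ; home
; layer 1
G0 Z2.551
G0 X10.955 Y8.743
G1 X7.159 Y11.508
G1 X2.630 Y10.265
G1 X0.778 Y5.950
G1 X2.998 Y1.811
G1 X7.617 Y0.966
G1 X11.159 Y4.051
G1 X10.955 Y8.743
; layer 2
G0 Z5.102
G0 X10.273 Y8.377
G1 X7.020 Y10.748
G1 X3.138 Y9.682
G1 X1.551 Y5.983
G1 X3.454 Y2.436
G1 X7.413 Y1.712
G1 X10.448 Y4.356
G1 X10.273 Y8.377
; layer 3
G0 Z7.653
G0 X9.592 Y8.012
G1 X6.881 Y9.988
G1 X3.646 Y9.099
G1 X2.323 Y6.017
G1 X3.909 Y3.061
G1 X7.208 Y2.458
G1 X9.738 Y4.661
G1 X9.592 Y8.012
; layer 4
G0 Z10.204
G0 X8.910 Y7.646
G1 X6.742 Y9.227
G1 X4.153 Y8.517
G1 X3.095 Y6.050
G1 X4.364 Y3.685
G1 X7.003 Y3.203
G1 X9.027 Y4.965
G1 X8.910 Y7.646
; layer 5
G0 Z12.756
G0 X8.229 Y7.281
G1 X6.602 Y8.466
G1 X4.661 Y7.934
G1 X3.868 Y6.084
G1 X4.819 Y4.310
G1 X6.799 Y3.948
G1 X8.316 Y5.270
G1 X8.229 Y7.281
; layer 6
G0 Z15.307
G0 X7.548 Y6.916
G1 X6.463 Y7.706
G1 X5.169 Y7.351
G1 X4.640 Y6.118
G1 X5.274 Y4.935
G1 X6.594 Y4.694
G1 X7.606 Y5.575
G1 X7.548 Y6.916
; layer 7
G0 Z17.858
G0 X6.866 Y6.550
G1 X6.324 Y6.945
G1 X5.677 Y6.768
G1 X5.413 Y6.151
G1 X5.730 Y5.560
G1 X6.390 Y5.439
G1 X6.895 Y5.880
G1 X6.866 Y6.550
M2 ; end

The solid is a regular 7-sided pyramid, base circumscribed radius ≈ 6.18 mm, apex at z ≈ 20.4 mm. Slicing at Δz = 2.551 mm — 8 equal slices spanning the solid's height, so layer i sits at z = i·h/8 — gives 7 non-empty perimeters. Each is a 7-segment closed polygon; G0 lifts to the layer z and rapids to the start vertex, then G1 traces the edges. The cross-section shrinks linearly with z (the slice at the apex is degenerate and omitted).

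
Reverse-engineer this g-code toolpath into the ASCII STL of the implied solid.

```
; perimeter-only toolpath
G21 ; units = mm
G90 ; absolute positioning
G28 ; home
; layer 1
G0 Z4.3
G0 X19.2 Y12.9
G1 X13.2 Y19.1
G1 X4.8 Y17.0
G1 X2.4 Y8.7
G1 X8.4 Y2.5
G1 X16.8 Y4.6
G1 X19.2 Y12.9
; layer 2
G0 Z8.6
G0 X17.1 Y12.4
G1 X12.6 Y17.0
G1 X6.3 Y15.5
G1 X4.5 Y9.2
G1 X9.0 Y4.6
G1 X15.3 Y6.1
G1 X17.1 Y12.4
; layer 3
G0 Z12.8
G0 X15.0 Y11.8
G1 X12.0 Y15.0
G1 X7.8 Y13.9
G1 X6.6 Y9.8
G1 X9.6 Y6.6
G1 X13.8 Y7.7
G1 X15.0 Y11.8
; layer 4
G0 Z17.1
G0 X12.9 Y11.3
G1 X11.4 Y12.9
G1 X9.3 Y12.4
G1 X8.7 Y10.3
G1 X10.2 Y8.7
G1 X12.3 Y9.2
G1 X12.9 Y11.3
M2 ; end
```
solid part
  facet normal 0.0000 0.0000 -1.0000
    outer loop
      vertex 3.3 18.6 0.0
      vertex 13.8 21.2 0.0
      vertex 21.3 13.4 0.0
    endloop
  endfacet
  facet normal 0.0000 0.0000 -1.0000
    outer loop
      vertex 0.3 8.2 0.0
      vertex 3.3 18.6 0.0
      vertex 21.3 13.4 0.0
    endloop
  endfacet
  facet normal 0.0000 0.0000 -1.0000
    outer loop
      vertex 7.8 0.4 0.0
      vertex 0.3 8.2 0.0
      vertex 21.3 13.4 0.0
    endloop
  endfacet
  facet normal 0.0000 0.0000 -1.0000
    outer loop
      vertex 18.3 3.0 0.0
      vertex 7.8 0.4 0.0
      vertex 21.3 13.4 0.0
    endloop
  endfacet
  facet normal 0.6603 0.6349 0.4011
    outer loop
      vertex 21.3 13.4 0.0
      vertex 13.8 21.2 0.0
      vertex 10.8 10.8 21.4
    endloop
  endfacet
  facet normal -0.2202 0.8891 0.4012
    outer loop
      vertex 13.8 21.2 0.0
      vertex 3.3 18.6 0.0
      vertex 10.8 10.8 21.4
    endloop
  endfacet
  facet normal -0.8802 0.2539 0.4010
    outer loop
      vertex 3.3 18.6 0.0
      vertex 0.3 8.2 0.0
      vertex 10.8 10.8 21.4
    endloop
  endfacet
  facet normal -0.6603 -0.6349 0.4011
    outer loop
      vertex 0.3 8.2 0.0
      vertex 7.8 0.4 0.0
      vertex 10.8 10.8 21.4
    endloop
  endfacet
  facet normal 0.2202 -0.8891 0.4012
    outer loop
      vertex 7.8 0.4 0.0
      vertex 18.3 3.0 0.0
      vertex 10.8 10.8 21.4
    endloop
  endfacet
  facet normal 0.8802 -0.2539 0.4010
    outer loop
      vertex 18.3 3.0 0.0
      vertex 21.3 13.4 0.0
      vertex 10.8 10.8 21.4
    endloop
  endfacet
endsolid part

The G0 Z moves step by Δz≈4.3 mm. The G1 loops shrink linearly with z, so the solid tapers from its base footprint up to z≈21.4. Closing with a flat bottom cap and the tapered top and triangulating gives 10 facets — a regular 6-sided pyramid, base circumscribed radius ≈ 10.8 mm, apex at z ≈ 21.4 mm.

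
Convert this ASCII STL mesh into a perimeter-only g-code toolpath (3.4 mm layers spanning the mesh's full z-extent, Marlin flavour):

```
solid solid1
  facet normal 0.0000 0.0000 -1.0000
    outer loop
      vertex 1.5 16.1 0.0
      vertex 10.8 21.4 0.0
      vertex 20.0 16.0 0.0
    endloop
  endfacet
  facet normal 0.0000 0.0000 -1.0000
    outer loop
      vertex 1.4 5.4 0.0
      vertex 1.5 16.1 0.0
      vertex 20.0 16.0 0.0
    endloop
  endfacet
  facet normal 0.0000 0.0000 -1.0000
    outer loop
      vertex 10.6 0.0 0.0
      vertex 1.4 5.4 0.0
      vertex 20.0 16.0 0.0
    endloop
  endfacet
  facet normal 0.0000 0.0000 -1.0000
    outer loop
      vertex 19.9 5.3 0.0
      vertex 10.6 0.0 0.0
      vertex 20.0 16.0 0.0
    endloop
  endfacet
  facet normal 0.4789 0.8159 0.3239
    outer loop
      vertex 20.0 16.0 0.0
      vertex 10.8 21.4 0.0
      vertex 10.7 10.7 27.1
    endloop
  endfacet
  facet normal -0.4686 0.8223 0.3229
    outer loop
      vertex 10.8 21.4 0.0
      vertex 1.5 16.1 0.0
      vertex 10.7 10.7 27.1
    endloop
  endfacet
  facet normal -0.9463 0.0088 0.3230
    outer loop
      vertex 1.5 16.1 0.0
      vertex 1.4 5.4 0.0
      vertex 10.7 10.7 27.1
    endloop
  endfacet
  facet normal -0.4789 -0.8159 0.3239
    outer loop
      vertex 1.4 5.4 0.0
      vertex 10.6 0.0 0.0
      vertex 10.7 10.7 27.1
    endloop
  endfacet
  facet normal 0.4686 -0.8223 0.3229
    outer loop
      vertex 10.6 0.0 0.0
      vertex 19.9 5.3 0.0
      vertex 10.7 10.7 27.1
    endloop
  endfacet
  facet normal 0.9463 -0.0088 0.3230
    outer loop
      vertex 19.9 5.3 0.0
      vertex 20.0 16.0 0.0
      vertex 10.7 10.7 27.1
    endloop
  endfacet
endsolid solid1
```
; perimeter-only toolpath
G21 ; units = mm
G90 ; absolute positioning
G28 ; home
; layer 1
G0 Z3.4
G0 X18.8 Y15.3
G1 X10.8 Y20.1
G1 X2.6 Y15.4
G1 X2.6 Y6.1
G1 X10.6 Y1.3
G1 X18.7 Y6.0
G1 X18.8 Y15.3
; layer 2
G0 Z6.8
G0 X17.7 Y14.7
G1 X10.8 Y18.7
G1 X3.8 Y14.8
G1 X3.7 Y6.7
G1 X10.6 Y2.7
G1 X17.6 Y6.6
G1 X17.7 Y14.7
; layer 3
G0 Z10.2
G0 X16.5 Y14.0
G1 X10.8 Y17.4
G1 X4.9 Y14.1
G1 X4.9 Y7.4
G1 X10.6 Y4.0
G1 X16.4 Y7.3
G1 X16.5 Y14.0
; layer 4
G0 Z13.6
G0 X15.3 Y13.3
G1 X10.8 Y16.0
G1 X6.1 Y13.4
G1 X6.0 Y8.1
G1 X10.6 Y5.3
G1 X15.3 Y8.0
G1 X15.3 Y13.3
; layer 5
G0 Z16.9
G0 X14.2 Y12.7
G1 X10.7 Y14.7
G1 X7.2 Y12.7
G1 X7.2 Y8.7
G1 X10.7 Y6.7
G1 X14.1 Y8.7
G1 X14.2 Y12.7
; layer 6
G0 Z20.3
G0 X13.0 Y12.0
G1 X10.7 Y13.4
G1 X8.4 Y12.0
G1 X8.4 Y9.4
G1 X10.7 Y8.0
G1 X13.0 Y9.3
G1 X13.0 Y12.0
; layer 7
G0 Z23.7
G0 X11.9 Y11.4
G1 X10.7 Y12.0
G1 X9.5 Y11.4
G1 X9.5 Y10.0
G1 X10.7 Y9.4
G1 X11.8 Y10.0
G1 X11.9 Y11.4
M2 ; end

The solid is a regular 6-sided pyramid, base circumscribed radius ≈ 10.7 mm, apex at z ≈ 27.1 mm. Slicing at Δz = 3.4 mm — 8 equal slices spanning the solid's height, so layer i sits at z = i·h/8 — gives 7 non-empty perimeters. Each is a 6-segment closed polygon; G0 lifts to the layer z and rapids to the start vertex, then G1 traces the edges. The cross-section shrinks linearly with z (the slice at the apex is degenerate and omitted).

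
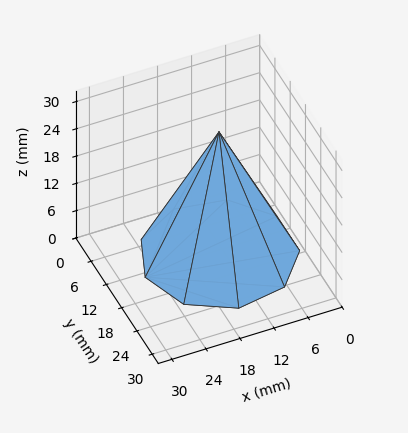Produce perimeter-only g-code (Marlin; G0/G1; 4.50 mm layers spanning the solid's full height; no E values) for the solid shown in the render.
Reading the render: the shape is a regular 9-sided pyramid, base circumscribed radius ≈ 13 mm, apex at z ≈ 27 mm (dimensions read to the nearest mm from the axis ticks). For the g-code, the solid's height is divided into equal slices at the stated Δz and each level perimeter traced with G1 moves after a G0 lift.

; perimeter-only toolpath
G21 ; units = mm
G90 ; absolute positioning
G28 ; home
; layer 1
G0 Z4.50
G0 X23.83 Y13.00
G1 X21.30 Y19.97
G1 X14.88 Y23.67
G1 X7.58 Y22.38
G1 X2.82 Y16.71
G1 X2.82 Y9.29
G1 X7.58 Y3.62
G1 X14.88 Y2.33
G1 X21.30 Y6.03
G1 X23.83 Y13.00
; layer 2
G0 Z9.00
G0 X21.67 Y13.00
G1 X19.64 Y18.57
G1 X14.51 Y21.53
G1 X8.67 Y20.51
G1 X4.85 Y15.97
G1 X4.85 Y10.03
G1 X8.67 Y5.49
G1 X14.51 Y4.47
G1 X19.64 Y7.43
G1 X21.67 Y13.00
; layer 3
G0 Z13.50
G0 X19.50 Y13.00
G1 X17.98 Y17.18
G1 X14.13 Y19.40
G1 X9.75 Y18.63
G1 X6.89 Y15.22
G1 X6.89 Y10.78
G1 X9.75 Y7.37
G1 X14.13 Y6.60
G1 X17.98 Y8.82
G1 X19.50 Y13.00
; layer 4
G0 Z18.00
G0 X17.33 Y13.00
G1 X16.32 Y15.79
G1 X13.75 Y17.27
G1 X10.83 Y16.75
G1 X8.93 Y14.48
G1 X8.93 Y11.52
G1 X10.83 Y9.25
G1 X13.75 Y8.73
G1 X16.32 Y10.21
G1 X17.33 Y13.00
; layer 5
G0 Z22.50
G0 X15.17 Y13.00
G1 X14.66 Y14.39
G1 X13.38 Y15.13
G1 X11.92 Y14.88
G1 X10.96 Y13.74
G1 X10.96 Y12.26
G1 X11.92 Y11.12
G1 X13.38 Y10.87
G1 X14.66 Y11.61
G1 X15.17 Y13.00
M2 ; end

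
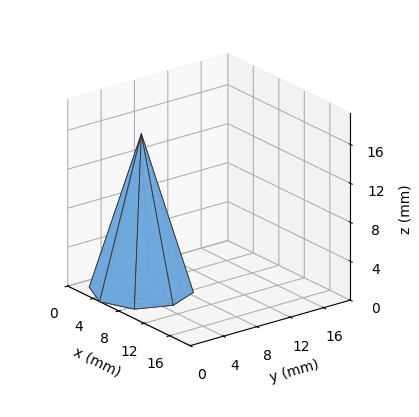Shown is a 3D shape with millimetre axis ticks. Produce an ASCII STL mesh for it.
Reading the render: the shape is a regular 8-sided pyramid, base circumscribed radius ≈ 5 mm, apex at z ≈ 16 mm (dimensions read to the nearest mm from the axis ticks). For the STL, each face is triangulated and given an outward normal.

solid part
  facet normal 0.0000 0.0000 -1.0000
    outer loop
      vertex 5.00 10.00 0.00
      vertex 8.54 8.54 0.00
      vertex 10.00 5.00 0.00
    endloop
  endfacet
  facet normal 0.0000 0.0000 -1.0000
    outer loop
      vertex 1.46 8.54 0.00
      vertex 5.00 10.00 0.00
      vertex 10.00 5.00 0.00
    endloop
  endfacet
  facet normal 0.0000 0.0000 -1.0000
    outer loop
      vertex 0.00 5.00 0.00
      vertex 1.46 8.54 0.00
      vertex 10.00 5.00 0.00
    endloop
  endfacet
  facet normal 0.0000 0.0000 -1.0000
    outer loop
      vertex 1.46 1.46 0.00
      vertex 0.00 5.00 0.00
      vertex 10.00 5.00 0.00
    endloop
  endfacet
  facet normal 0.0000 0.0000 -1.0000
    outer loop
      vertex 5.00 0.00 0.00
      vertex 1.46 1.46 0.00
      vertex 10.00 5.00 0.00
    endloop
  endfacet
  facet normal 0.0000 0.0000 -1.0000
    outer loop
      vertex 8.54 1.46 0.00
      vertex 5.00 0.00 0.00
      vertex 10.00 5.00 0.00
    endloop
  endfacet
  facet normal 0.8881 0.3663 0.2775
    outer loop
      vertex 10.00 5.00 0.00
      vertex 8.54 8.54 0.00
      vertex 5.00 5.00 16.00
    endloop
  endfacet
  facet normal 0.3663 0.8881 0.2775
    outer loop
      vertex 8.54 8.54 0.00
      vertex 5.00 10.00 0.00
      vertex 5.00 5.00 16.00
    endloop
  endfacet
  facet normal -0.3663 0.8881 0.2775
    outer loop
      vertex 5.00 10.00 0.00
      vertex 1.46 8.54 0.00
      vertex 5.00 5.00 16.00
    endloop
  endfacet
  facet normal -0.8881 0.3663 0.2775
    outer loop
      vertex 1.46 8.54 0.00
      vertex 0.00 5.00 0.00
      vertex 5.00 5.00 16.00
    endloop
  endfacet
  facet normal -0.8881 -0.3663 0.2775
    outer loop
      vertex 0.00 5.00 0.00
      vertex 1.46 1.46 0.00
      vertex 5.00 5.00 16.00
    endloop
  endfacet
  facet normal -0.3663 -0.8881 0.2775
    outer loop
      vertex 1.46 1.46 0.00
      vertex 5.00 0.00 0.00
      vertex 5.00 5.00 16.00
    endloop
  endfacet
  facet normal 0.3663 -0.8881 0.2775
    outer loop
      vertex 5.00 0.00 0.00
      vertex 8.54 1.46 0.00
      vertex 5.00 5.00 16.00
    endloop
  endfacet
  facet normal 0.8881 -0.3663 0.2775
    outer loop
      vertex 8.54 1.46 0.00
      vertex 10.00 5.00 0.00
      vertex 5.00 5.00 16.00
    endloop
  endfacet
endsolid part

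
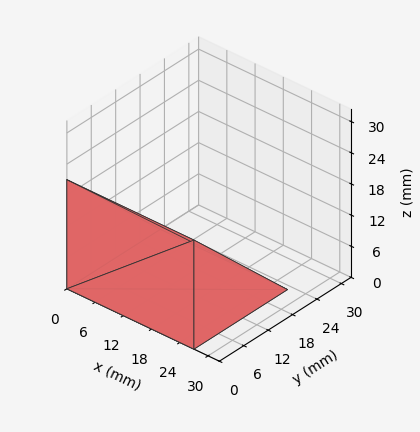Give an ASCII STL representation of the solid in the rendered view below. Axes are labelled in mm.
Reading the render: the shape is a wedge (ramp): 27 × 23 mm base, rising to 21 mm along the y=0 edge and sloping linearly to z=0 at y=23 (dimensions read to the nearest mm from the axis ticks). For the STL, each face is triangulated and given an outward normal.

solid part
  facet normal 0.0000 0.0000 -1.0000
    outer loop
      vertex 27.00 23.00 0.00
      vertex 27.00 0.00 0.00
      vertex 0.00 0.00 0.00
    endloop
  endfacet
  facet normal 0.0000 0.0000 -1.0000
    outer loop
      vertex 0.00 23.00 0.00
      vertex 27.00 23.00 0.00
      vertex 0.00 0.00 0.00
    endloop
  endfacet
  facet normal 0.0000 -1.0000 0.0000
    outer loop
      vertex 0.00 0.00 0.00
      vertex 27.00 0.00 0.00
      vertex 27.00 0.00 21.00
    endloop
  endfacet
  facet normal 0.0000 -1.0000 0.0000
    outer loop
      vertex 0.00 0.00 0.00
      vertex 27.00 0.00 21.00
      vertex 0.00 0.00 21.00
    endloop
  endfacet
  facet normal 0.0000 0.6743 0.7385
    outer loop
      vertex 0.00 0.00 21.00
      vertex 27.00 0.00 21.00
      vertex 27.00 23.00 0.00
    endloop
  endfacet
  facet normal 0.0000 0.6743 0.7385
    outer loop
      vertex 0.00 0.00 21.00
      vertex 27.00 23.00 0.00
      vertex 0.00 23.00 0.00
    endloop
  endfacet
  facet normal -1.0000 0.0000 0.0000
    outer loop
      vertex 0.00 0.00 21.00
      vertex 0.00 23.00 0.00
      vertex 0.00 0.00 0.00
    endloop
  endfacet
  facet normal 1.0000 0.0000 0.0000
    outer loop
      vertex 27.00 0.00 0.00
      vertex 27.00 23.00 0.00
      vertex 27.00 0.00 21.00
    endloop
  endfacet
endsolid part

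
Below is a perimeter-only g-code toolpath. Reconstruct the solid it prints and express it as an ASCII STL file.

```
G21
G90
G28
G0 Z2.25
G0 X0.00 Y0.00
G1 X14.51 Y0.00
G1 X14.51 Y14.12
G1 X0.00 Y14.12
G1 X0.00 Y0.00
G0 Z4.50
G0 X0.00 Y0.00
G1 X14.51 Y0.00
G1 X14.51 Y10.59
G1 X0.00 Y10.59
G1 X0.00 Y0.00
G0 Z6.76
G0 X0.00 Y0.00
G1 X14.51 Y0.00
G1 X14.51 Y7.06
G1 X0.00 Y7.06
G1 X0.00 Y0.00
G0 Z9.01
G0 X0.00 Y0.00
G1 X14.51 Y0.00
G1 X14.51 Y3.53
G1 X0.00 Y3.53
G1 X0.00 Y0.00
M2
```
solid part
  facet normal 0.0000 0.0000 -1.0000
    outer loop
      vertex 14.51 17.65 0.00
      vertex 14.51 0.00 0.00
      vertex 0.00 0.00 0.00
    endloop
  endfacet
  facet normal 0.0000 0.0000 -1.0000
    outer loop
      vertex 0.00 17.65 0.00
      vertex 14.51 17.65 0.00
      vertex 0.00 0.00 0.00
    endloop
  endfacet
  facet normal 0.0000 -1.0000 0.0000
    outer loop
      vertex 0.00 0.00 0.00
      vertex 14.51 0.00 0.00
      vertex 14.51 0.00 11.26
    endloop
  endfacet
  facet normal 0.0000 -1.0000 0.0000
    outer loop
      vertex 0.00 0.00 0.00
      vertex 14.51 0.00 11.26
      vertex 0.00 0.00 11.26
    endloop
  endfacet
  facet normal 0.0000 0.5378 0.8431
    outer loop
      vertex 0.00 0.00 11.26
      vertex 14.51 0.00 11.26
      vertex 14.51 17.65 0.00
    endloop
  endfacet
  facet normal 0.0000 0.5378 0.8431
    outer loop
      vertex 0.00 0.00 11.26
      vertex 14.51 17.65 0.00
      vertex 0.00 17.65 0.00
    endloop
  endfacet
  facet normal -1.0000 0.0000 0.0000
    outer loop
      vertex 0.00 0.00 11.26
      vertex 0.00 17.65 0.00
      vertex 0.00 0.00 0.00
    endloop
  endfacet
  facet normal 1.0000 0.0000 0.0000
    outer loop
      vertex 14.51 0.00 0.00
      vertex 14.51 17.65 0.00
      vertex 14.51 0.00 11.26
    endloop
  endfacet
endsolid part

The G0 Z moves step by Δz≈2.25 mm. The G1 loops shrink linearly with z, so the solid tapers from its base footprint up to z≈11.3. Closing with a flat bottom cap and the tapered top and triangulating gives 8 facets — a wedge (ramp): 14.5 × 17.6 mm base, rising to 11.3 mm along the y=0 edge and sloping linearly to z=0 at y=17.6.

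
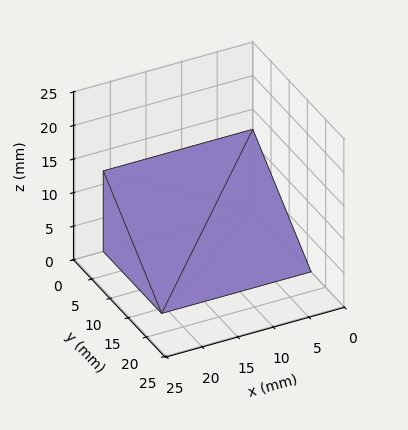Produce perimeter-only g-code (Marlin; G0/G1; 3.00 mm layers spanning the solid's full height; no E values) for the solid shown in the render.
Reading the render: the shape is a wedge (ramp): 21 × 16 mm base, rising to 12 mm along the y=0 edge and sloping linearly to z=0 at y=16 (dimensions read to the nearest mm from the axis ticks). For the g-code, the solid's height is divided into equal slices at the stated Δz and each level perimeter traced with G1 moves after a G0 lift.

; perimeter-only toolpath
G21 ; units = mm
G90 ; absolute positioning
G28 ; home
; layer 1
G0 Z3.00
G0 X0.00 Y0.00
G1 X21.00 Y0.00
G1 X21.00 Y12.00
G1 X0.00 Y12.00
G1 X0.00 Y0.00
; layer 2
G0 Z6.00
G0 X0.00 Y0.00
G1 X21.00 Y0.00
G1 X21.00 Y8.00
G1 X0.00 Y8.00
G1 X0.00 Y0.00
; layer 3
G0 Z9.00
G0 X0.00 Y0.00
G1 X21.00 Y0.00
G1 X21.00 Y4.00
G1 X0.00 Y4.00
G1 X0.00 Y0.00
M2 ; end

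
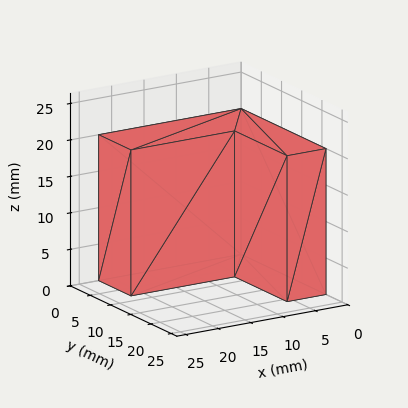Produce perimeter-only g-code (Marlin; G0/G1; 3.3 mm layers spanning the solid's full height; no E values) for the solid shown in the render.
Reading the render: the shape is an L-shaped prism: outer 22 × 21 mm, arm thicknesses ≈ 8 mm (horizontal) and 6 mm (vertical), extruded 20 mm in z (dimensions read to the nearest mm from the axis ticks). For the g-code, the solid's height is divided into equal slices at the stated Δz and each level perimeter traced with G1 moves after a G0 lift.

; perimeter-only toolpath
G21 ; units = mm
G90 ; absolute positioning
G28 ; home
; layer 1
G0 Z3.3
G0 X0.0 Y0.0
G1 X22.0 Y0.0
G1 X22.0 Y8.0
G1 X6.0 Y8.0
G1 X6.0 Y21.0
G1 X0.0 Y21.0
G1 X0.0 Y0.0
; layer 2
G0 Z6.7
G0 X0.0 Y0.0
G1 X22.0 Y0.0
G1 X22.0 Y8.0
G1 X6.0 Y8.0
G1 X6.0 Y21.0
G1 X0.0 Y21.0
G1 X0.0 Y0.0
; layer 3
G0 Z10.0
G0 X0.0 Y0.0
G1 X22.0 Y0.0
G1 X22.0 Y8.0
G1 X6.0 Y8.0
G1 X6.0 Y21.0
G1 X0.0 Y21.0
G1 X0.0 Y0.0
; layer 4
G0 Z13.3
G0 X0.0 Y0.0
G1 X22.0 Y0.0
G1 X22.0 Y8.0
G1 X6.0 Y8.0
G1 X6.0 Y21.0
G1 X0.0 Y21.0
G1 X0.0 Y0.0
; layer 5
G0 Z16.7
G0 X0.0 Y0.0
G1 X22.0 Y0.0
G1 X22.0 Y8.0
G1 X6.0 Y8.0
G1 X6.0 Y21.0
G1 X0.0 Y21.0
G1 X0.0 Y0.0
; layer 6
G0 Z20.0
G0 X0.0 Y0.0
G1 X22.0 Y0.0
G1 X22.0 Y8.0
G1 X6.0 Y8.0
G1 X6.0 Y21.0
G1 X0.0 Y21.0
G1 X0.0 Y0.0
M2 ; end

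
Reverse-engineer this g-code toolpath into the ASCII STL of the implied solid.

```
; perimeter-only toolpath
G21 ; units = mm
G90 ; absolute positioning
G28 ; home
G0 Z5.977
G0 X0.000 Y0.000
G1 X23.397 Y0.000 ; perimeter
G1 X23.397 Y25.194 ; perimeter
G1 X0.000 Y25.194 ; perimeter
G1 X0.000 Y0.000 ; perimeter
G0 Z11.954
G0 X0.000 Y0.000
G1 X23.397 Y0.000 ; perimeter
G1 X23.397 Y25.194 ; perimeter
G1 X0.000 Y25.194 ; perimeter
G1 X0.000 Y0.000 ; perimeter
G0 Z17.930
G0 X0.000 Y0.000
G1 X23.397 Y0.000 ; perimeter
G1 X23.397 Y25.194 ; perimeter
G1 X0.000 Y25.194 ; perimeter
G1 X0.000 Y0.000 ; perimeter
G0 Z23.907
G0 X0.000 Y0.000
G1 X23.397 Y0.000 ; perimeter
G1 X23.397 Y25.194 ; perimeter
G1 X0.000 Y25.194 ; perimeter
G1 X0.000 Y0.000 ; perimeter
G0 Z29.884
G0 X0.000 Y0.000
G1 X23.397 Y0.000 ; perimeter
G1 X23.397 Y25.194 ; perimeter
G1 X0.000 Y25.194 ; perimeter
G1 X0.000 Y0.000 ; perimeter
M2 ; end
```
solid part
  facet normal 0.0000 0.0000 -1.0000
    outer loop
      vertex 23.397 25.194 0.000
      vertex 23.397 0.000 0.000
      vertex 0.000 0.000 0.000
    endloop
  endfacet
  facet normal 0.0000 0.0000 -1.0000
    outer loop
      vertex 0.000 25.194 0.000
      vertex 23.397 25.194 0.000
      vertex 0.000 0.000 0.000
    endloop
  endfacet
  facet normal 0.0000 0.0000 1.0000
    outer loop
      vertex 0.000 0.000 29.884
      vertex 23.397 0.000 29.884
      vertex 23.397 25.194 29.884
    endloop
  endfacet
  facet normal 0.0000 0.0000 1.0000
    outer loop
      vertex 0.000 0.000 29.884
      vertex 23.397 25.194 29.884
      vertex 0.000 25.194 29.884
    endloop
  endfacet
  facet normal 0.0000 -1.0000 0.0000
    outer loop
      vertex 0.000 0.000 0.000
      vertex 23.397 0.000 0.000
      vertex 23.397 0.000 29.884
    endloop
  endfacet
  facet normal 0.0000 -1.0000 0.0000
    outer loop
      vertex 0.000 0.000 0.000
      vertex 23.397 0.000 29.884
      vertex 0.000 0.000 29.884
    endloop
  endfacet
  facet normal 0.0000 1.0000 0.0000
    outer loop
      vertex 23.397 25.194 29.884
      vertex 23.397 25.194 0.000
      vertex 0.000 25.194 0.000
    endloop
  endfacet
  facet normal 0.0000 1.0000 0.0000
    outer loop
      vertex 0.000 25.194 29.884
      vertex 23.397 25.194 29.884
      vertex 0.000 25.194 0.000
    endloop
  endfacet
  facet normal -1.0000 0.0000 0.0000
    outer loop
      vertex 0.000 25.194 29.884
      vertex 0.000 25.194 0.000
      vertex 0.000 0.000 0.000
    endloop
  endfacet
  facet normal -1.0000 0.0000 0.0000
    outer loop
      vertex 0.000 0.000 29.884
      vertex 0.000 25.194 29.884
      vertex 0.000 0.000 0.000
    endloop
  endfacet
  facet normal 1.0000 0.0000 0.0000
    outer loop
      vertex 23.397 0.000 0.000
      vertex 23.397 25.194 0.000
      vertex 23.397 25.194 29.884
    endloop
  endfacet
  facet normal 1.0000 0.0000 0.0000
    outer loop
      vertex 23.397 0.000 0.000
      vertex 23.397 25.194 29.884
      vertex 23.397 0.000 29.884
    endloop
  endfacet
endsolid part

The G0 Z moves step by Δz≈5.977 mm. Every layer's G1 loop is the same polygon, so the solid is a straight extrusion of it from z=0 to z≈29.9. Closing with flat bottom and top caps and triangulating gives 12 facets — a rectangular box, roughly 23.4 × 25.2 mm footprint and 29.9 mm tall.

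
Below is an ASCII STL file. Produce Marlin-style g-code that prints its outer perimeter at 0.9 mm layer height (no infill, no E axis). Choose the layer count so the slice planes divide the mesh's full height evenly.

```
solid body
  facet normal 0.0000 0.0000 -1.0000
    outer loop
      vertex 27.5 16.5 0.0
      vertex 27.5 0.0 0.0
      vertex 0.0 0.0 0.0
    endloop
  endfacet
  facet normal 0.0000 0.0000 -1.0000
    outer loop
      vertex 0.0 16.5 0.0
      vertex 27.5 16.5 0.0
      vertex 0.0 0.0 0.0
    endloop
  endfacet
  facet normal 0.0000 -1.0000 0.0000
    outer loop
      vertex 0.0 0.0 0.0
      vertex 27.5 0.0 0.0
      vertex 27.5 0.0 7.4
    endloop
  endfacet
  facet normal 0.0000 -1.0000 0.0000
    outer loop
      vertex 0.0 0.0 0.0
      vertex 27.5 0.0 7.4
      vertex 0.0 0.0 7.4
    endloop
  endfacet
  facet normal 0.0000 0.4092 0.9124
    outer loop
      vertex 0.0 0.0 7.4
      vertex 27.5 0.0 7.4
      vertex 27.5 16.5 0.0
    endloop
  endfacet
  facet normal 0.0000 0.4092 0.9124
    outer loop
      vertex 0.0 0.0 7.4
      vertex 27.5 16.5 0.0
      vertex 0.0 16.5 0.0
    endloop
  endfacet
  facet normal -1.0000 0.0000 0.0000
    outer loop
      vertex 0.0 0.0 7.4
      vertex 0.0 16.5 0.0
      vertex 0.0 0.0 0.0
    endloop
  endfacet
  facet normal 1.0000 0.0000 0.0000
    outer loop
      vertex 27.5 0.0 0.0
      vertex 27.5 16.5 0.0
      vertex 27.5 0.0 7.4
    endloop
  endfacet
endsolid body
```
; perimeter-only toolpath
G21 ; units = mm
G90 ; absolute positioning
G28 ; home
; layer 1
G0 Z0.9
G0 X0.0 Y0.0
G1 X27.5 Y0.0
G1 X27.5 Y14.4
G1 X0.0 Y14.4
G1 X0.0 Y0.0
; layer 2
G0 Z1.9
G0 X0.0 Y0.0
G1 X27.5 Y0.0
G1 X27.5 Y12.4
G1 X0.0 Y12.4
G1 X0.0 Y0.0
; layer 3
G0 Z2.8
G0 X0.0 Y0.0
G1 X27.5 Y0.0
G1 X27.5 Y10.3
G1 X0.0 Y10.3
G1 X0.0 Y0.0
; layer 4
G0 Z3.7
G0 X0.0 Y0.0
G1 X27.5 Y0.0
G1 X27.5 Y8.2
G1 X0.0 Y8.2
G1 X0.0 Y0.0
; layer 5
G0 Z4.6
G0 X0.0 Y0.0
G1 X27.5 Y0.0
G1 X27.5 Y6.2
G1 X0.0 Y6.2
G1 X0.0 Y0.0
; layer 6
G0 Z5.6
G0 X0.0 Y0.0
G1 X27.5 Y0.0
G1 X27.5 Y4.1
G1 X0.0 Y4.1
G1 X0.0 Y0.0
; layer 7
G0 Z6.5
G0 X0.0 Y0.0
G1 X27.5 Y0.0
G1 X27.5 Y2.1
G1 X0.0 Y2.1
G1 X0.0 Y0.0
M2 ; end

The solid is a wedge (ramp): 27.5 × 16.5 mm base, rising to 7.4 mm along the y=0 edge and sloping linearly to z=0 at y=16.5. Slicing at Δz = 0.9 mm — 8 equal slices spanning the solid's height, so layer i sits at z = i·h/8 — gives 7 non-empty perimeters. Each is a 4-segment closed polygon; G0 lifts to the layer z and rapids to the start vertex, then G1 traces the edges. The cross-section shrinks linearly with z (the slice at the apex is degenerate and omitted).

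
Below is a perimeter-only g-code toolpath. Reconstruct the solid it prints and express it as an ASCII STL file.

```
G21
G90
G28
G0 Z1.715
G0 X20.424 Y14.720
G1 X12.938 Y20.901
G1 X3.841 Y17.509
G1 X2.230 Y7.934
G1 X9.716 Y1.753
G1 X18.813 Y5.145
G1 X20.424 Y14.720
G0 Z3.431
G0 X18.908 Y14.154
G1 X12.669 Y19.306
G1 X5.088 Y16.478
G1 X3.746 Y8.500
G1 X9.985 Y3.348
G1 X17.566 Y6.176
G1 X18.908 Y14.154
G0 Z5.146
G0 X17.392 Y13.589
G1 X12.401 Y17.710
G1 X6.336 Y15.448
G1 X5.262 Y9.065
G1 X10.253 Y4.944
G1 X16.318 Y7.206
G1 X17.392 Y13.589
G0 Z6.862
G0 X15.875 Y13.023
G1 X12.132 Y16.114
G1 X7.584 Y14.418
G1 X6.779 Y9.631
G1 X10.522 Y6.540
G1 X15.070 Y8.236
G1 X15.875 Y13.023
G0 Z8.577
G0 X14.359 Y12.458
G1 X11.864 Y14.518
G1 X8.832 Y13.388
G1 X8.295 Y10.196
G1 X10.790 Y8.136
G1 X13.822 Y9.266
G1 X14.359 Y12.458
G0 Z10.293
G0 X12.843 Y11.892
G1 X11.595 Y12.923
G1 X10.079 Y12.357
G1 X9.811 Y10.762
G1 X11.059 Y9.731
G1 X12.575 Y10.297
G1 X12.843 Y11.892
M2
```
solid part
  facet normal 0.0000 0.0000 -1.0000
    outer loop
      vertex 2.593 18.539 0.000
      vertex 13.206 22.497 0.000
      vertex 21.940 15.285 0.000
    endloop
  endfacet
  facet normal 0.0000 0.0000 -1.0000
    outer loop
      vertex 0.714 7.369 0.000
      vertex 2.593 18.539 0.000
      vertex 21.940 15.285 0.000
    endloop
  endfacet
  facet normal 0.0000 0.0000 -1.0000
    outer loop
      vertex 9.448 0.157 0.000
      vertex 0.714 7.369 0.000
      vertex 21.940 15.285 0.000
    endloop
  endfacet
  facet normal 0.0000 0.0000 -1.0000
    outer loop
      vertex 20.061 4.115 0.000
      vertex 9.448 0.157 0.000
      vertex 21.940 15.285 0.000
    endloop
  endfacet
  facet normal 0.4931 0.5972 0.6326
    outer loop
      vertex 21.940 15.285 0.000
      vertex 13.206 22.497 0.000
      vertex 11.327 11.327 12.008
    endloop
  endfacet
  facet normal -0.2706 0.7256 0.6326
    outer loop
      vertex 13.206 22.497 0.000
      vertex 2.593 18.539 0.000
      vertex 11.327 11.327 12.008
    endloop
  endfacet
  facet normal -0.7637 0.1285 0.6326
    outer loop
      vertex 2.593 18.539 0.000
      vertex 0.714 7.369 0.000
      vertex 11.327 11.327 12.008
    endloop
  endfacet
  facet normal -0.4931 -0.5972 0.6326
    outer loop
      vertex 0.714 7.369 0.000
      vertex 9.448 0.157 0.000
      vertex 11.327 11.327 12.008
    endloop
  endfacet
  facet normal 0.2706 -0.7256 0.6326
    outer loop
      vertex 9.448 0.157 0.000
      vertex 20.061 4.115 0.000
      vertex 11.327 11.327 12.008
    endloop
  endfacet
  facet normal 0.7637 -0.1285 0.6326
    outer loop
      vertex 20.061 4.115 0.000
      vertex 21.940 15.285 0.000
      vertex 11.327 11.327 12.008
    endloop
  endfacet
endsolid part

The G0 Z moves step by Δz≈1.715 mm. The G1 loops shrink linearly with z, so the solid tapers from its base footprint up to z≈12. Closing with a flat bottom cap and the tapered top and triangulating gives 10 facets — a regular 6-sided pyramid, base circumscribed radius ≈ 11.3 mm, apex at z ≈ 12 mm.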